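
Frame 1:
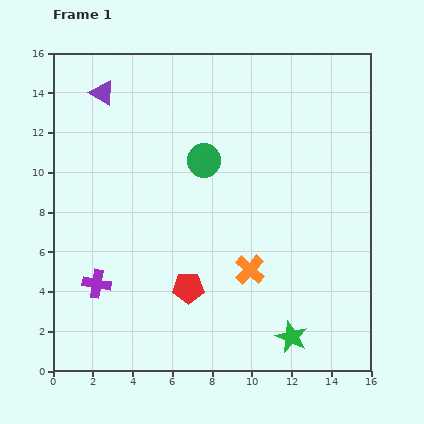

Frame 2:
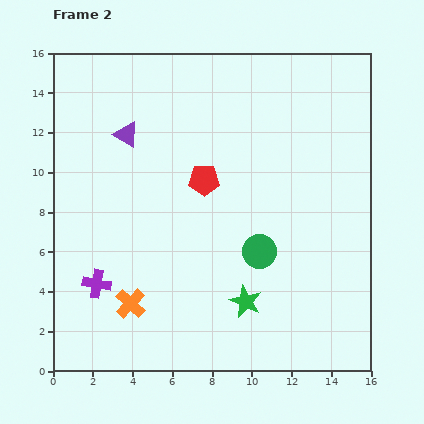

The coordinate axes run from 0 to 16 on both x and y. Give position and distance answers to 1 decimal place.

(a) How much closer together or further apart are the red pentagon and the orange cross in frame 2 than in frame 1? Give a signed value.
+4.0

Distance in frame 1: 3.2. Distance in frame 2: 7.2.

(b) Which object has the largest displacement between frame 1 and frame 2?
the orange cross

(moved 6.2; next 5.5)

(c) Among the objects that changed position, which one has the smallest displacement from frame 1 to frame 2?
the purple triangle

(moved 2.4)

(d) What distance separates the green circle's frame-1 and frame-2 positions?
5.4

The green circle moved from (7.6, 10.6) to (10.4, 6.0), a distance of √(2.8² + 4.6²) ≈ 5.4.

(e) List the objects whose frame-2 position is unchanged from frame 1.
the purple cross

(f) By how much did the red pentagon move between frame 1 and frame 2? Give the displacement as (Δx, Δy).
(0.8, 5.4)

The red pentagon was at (6.8, 4.2) in frame 1 and (7.6, 9.6) in frame 2.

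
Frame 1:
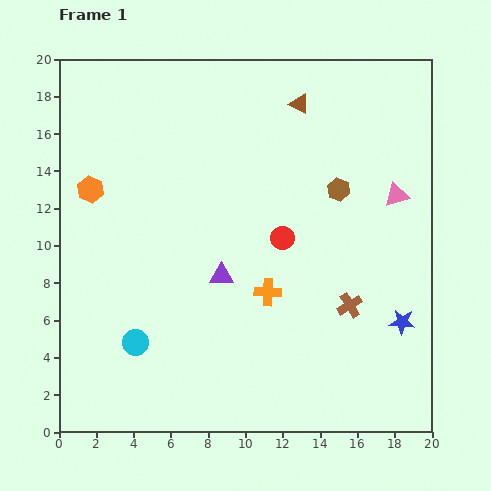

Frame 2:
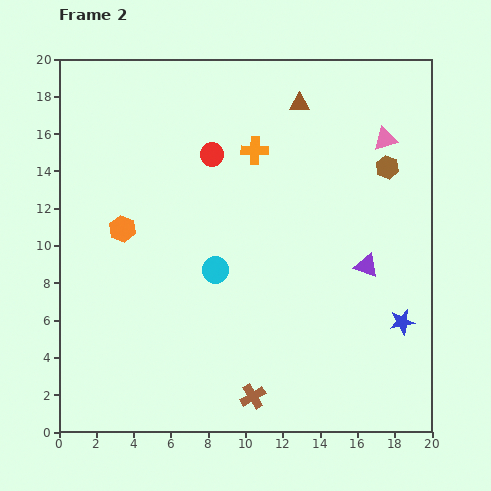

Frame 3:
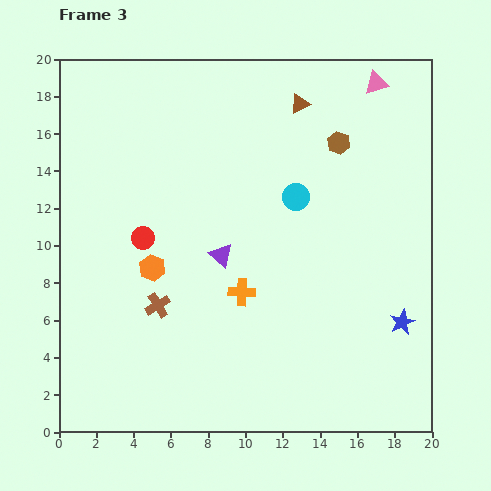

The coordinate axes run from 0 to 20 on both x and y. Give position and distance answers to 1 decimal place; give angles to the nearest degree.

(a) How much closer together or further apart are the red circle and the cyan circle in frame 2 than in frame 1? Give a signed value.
-3.5

Distance in frame 1: 9.7. Distance in frame 2: 6.2.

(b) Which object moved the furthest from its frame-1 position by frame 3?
the cyan circle

(moved 11.6; next 10.3)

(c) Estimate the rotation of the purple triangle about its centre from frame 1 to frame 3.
41° clockwise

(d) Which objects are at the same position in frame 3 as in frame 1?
the blue star, the brown triangle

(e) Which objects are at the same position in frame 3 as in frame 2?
the blue star, the brown triangle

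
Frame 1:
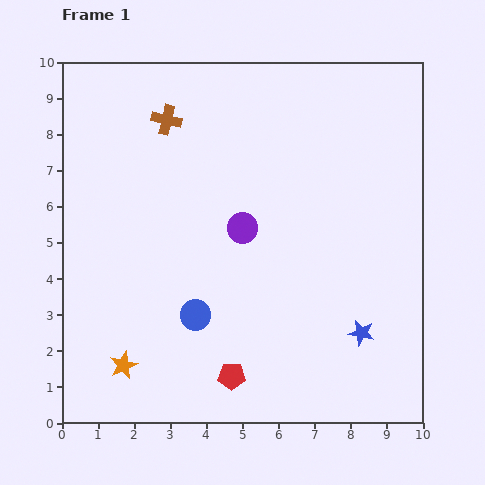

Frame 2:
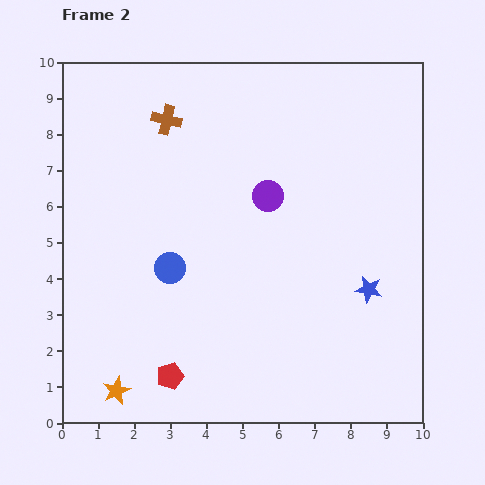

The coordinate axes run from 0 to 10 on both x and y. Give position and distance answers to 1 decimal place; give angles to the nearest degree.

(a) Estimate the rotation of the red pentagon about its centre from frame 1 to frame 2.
19° counter-clockwise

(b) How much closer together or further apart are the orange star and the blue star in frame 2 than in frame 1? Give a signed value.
+0.8

Distance in frame 1: 6.7. Distance in frame 2: 7.5.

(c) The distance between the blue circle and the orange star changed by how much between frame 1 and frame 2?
+1.3

Distance in frame 1: 2.4. Distance in frame 2: 3.7.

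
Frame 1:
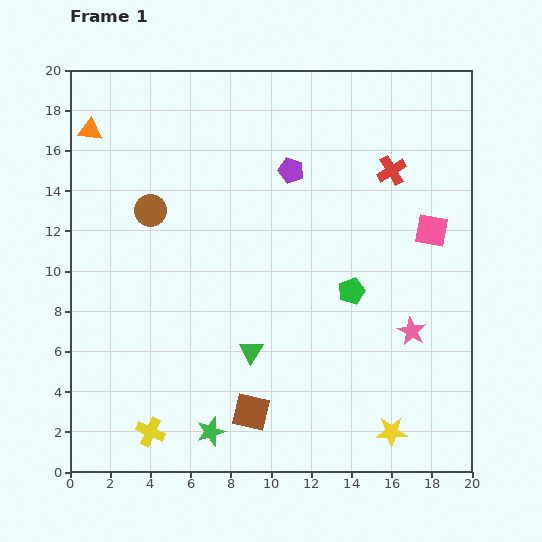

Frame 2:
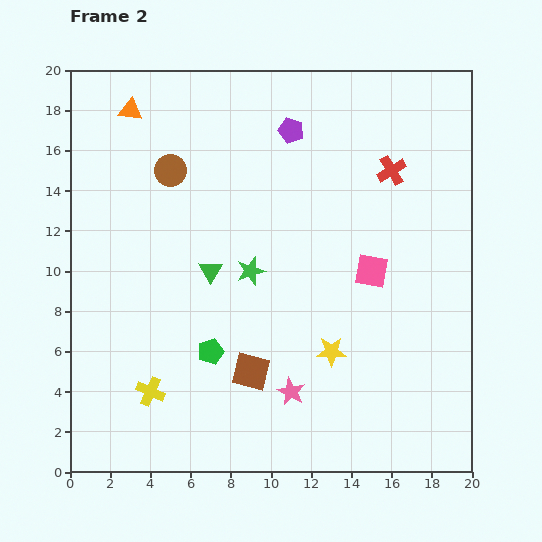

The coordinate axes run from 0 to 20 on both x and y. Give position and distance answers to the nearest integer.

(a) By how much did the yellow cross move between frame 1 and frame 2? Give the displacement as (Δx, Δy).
(0, 2)

The yellow cross was at (4, 2) in frame 1 and (4, 4) in frame 2.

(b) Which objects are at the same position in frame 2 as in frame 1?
the red cross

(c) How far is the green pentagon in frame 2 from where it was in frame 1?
8

The green pentagon moved from (14, 9) to (7, 6), a distance of √(7² + 3²) ≈ 8.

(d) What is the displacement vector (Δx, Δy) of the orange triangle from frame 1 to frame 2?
(2, 1)

The orange triangle was at (1, 17) in frame 1 and (3, 18) in frame 2.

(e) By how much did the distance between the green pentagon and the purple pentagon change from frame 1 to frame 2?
+5

Distance in frame 1: 7. Distance in frame 2: 12.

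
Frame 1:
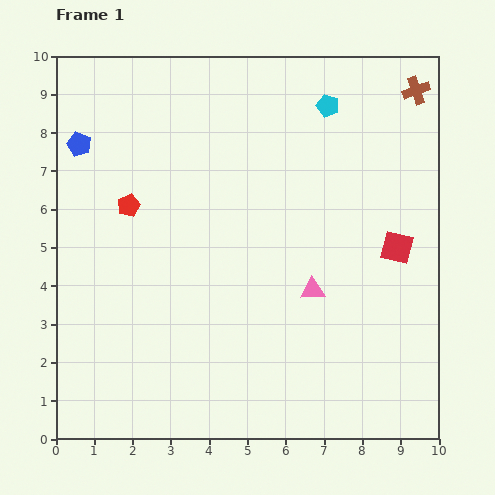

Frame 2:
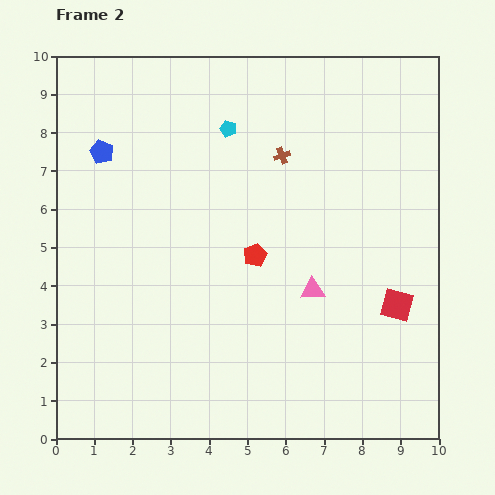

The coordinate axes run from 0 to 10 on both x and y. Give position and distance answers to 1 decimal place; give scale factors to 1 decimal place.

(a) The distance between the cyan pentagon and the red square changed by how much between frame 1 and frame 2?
+2.3

Distance in frame 1: 4.1. Distance in frame 2: 6.4.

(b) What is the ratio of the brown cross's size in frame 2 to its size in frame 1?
0.6×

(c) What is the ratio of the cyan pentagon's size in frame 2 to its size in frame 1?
0.7×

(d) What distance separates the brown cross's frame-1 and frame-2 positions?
3.9

The brown cross moved from (9.4, 9.1) to (5.9, 7.4), a distance of √(3.5² + 1.7²) ≈ 3.9.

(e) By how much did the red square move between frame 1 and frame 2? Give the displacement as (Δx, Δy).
(0.0, -1.5)

The red square was at (8.9, 5.0) in frame 1 and (8.9, 3.5) in frame 2.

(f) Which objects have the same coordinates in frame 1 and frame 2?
the pink triangle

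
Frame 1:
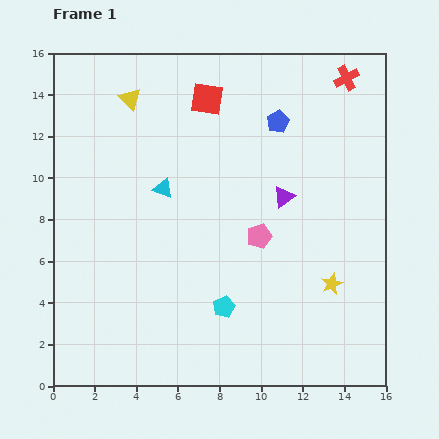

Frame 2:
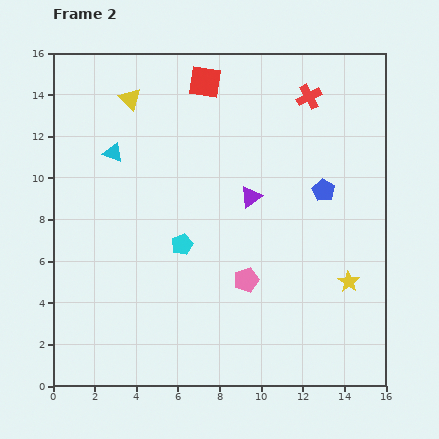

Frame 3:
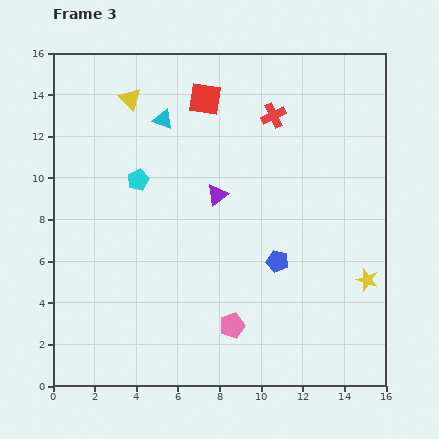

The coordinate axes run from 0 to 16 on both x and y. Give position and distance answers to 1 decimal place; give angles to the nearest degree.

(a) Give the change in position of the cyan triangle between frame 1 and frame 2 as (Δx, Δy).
(-2.4, 1.7)

The cyan triangle was at (5.3, 9.5) in frame 1 and (2.9, 11.2) in frame 2.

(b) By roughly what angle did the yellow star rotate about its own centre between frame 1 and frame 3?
30° counter-clockwise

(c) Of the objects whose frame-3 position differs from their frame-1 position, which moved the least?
the red square

(moved 0.1)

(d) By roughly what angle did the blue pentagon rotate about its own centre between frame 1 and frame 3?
30° counter-clockwise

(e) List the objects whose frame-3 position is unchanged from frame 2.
the yellow triangle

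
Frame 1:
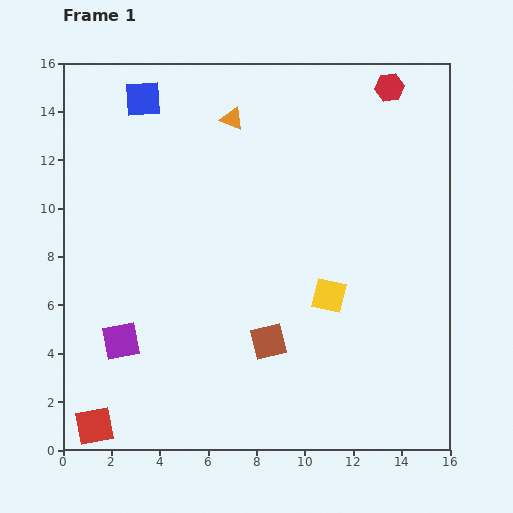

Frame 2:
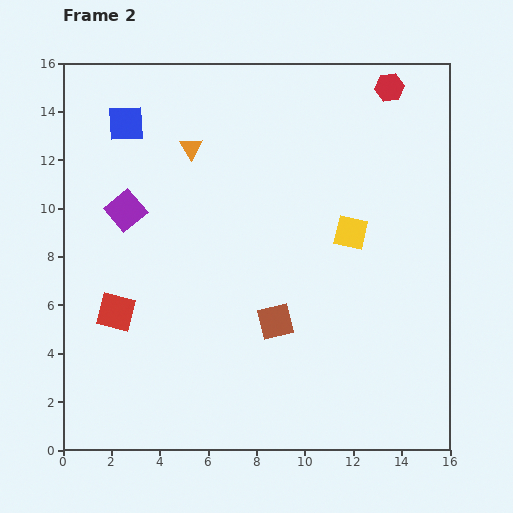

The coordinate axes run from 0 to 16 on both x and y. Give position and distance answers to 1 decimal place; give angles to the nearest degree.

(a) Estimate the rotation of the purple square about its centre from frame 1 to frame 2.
29° counter-clockwise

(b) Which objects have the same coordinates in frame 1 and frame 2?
the red hexagon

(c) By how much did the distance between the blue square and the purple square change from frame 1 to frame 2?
-6.4

Distance in frame 1: 10.0. Distance in frame 2: 3.6.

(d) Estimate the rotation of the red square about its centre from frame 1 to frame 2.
26° clockwise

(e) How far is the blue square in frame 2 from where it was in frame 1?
1.2

The blue square moved from (3.3, 14.5) to (2.6, 13.5), a distance of √(0.7² + 1.0²) ≈ 1.2.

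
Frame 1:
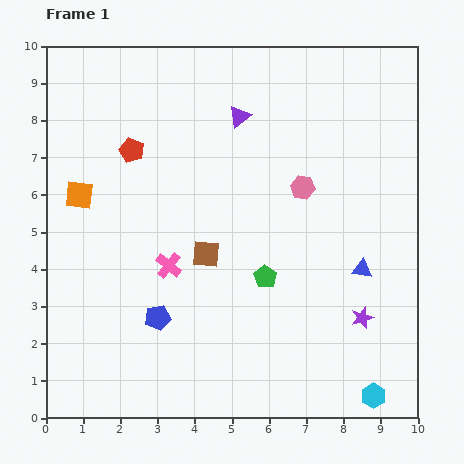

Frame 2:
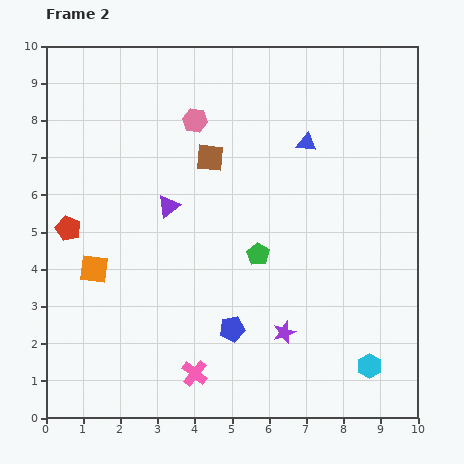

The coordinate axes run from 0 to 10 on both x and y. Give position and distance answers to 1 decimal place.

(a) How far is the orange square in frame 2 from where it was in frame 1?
2.0

The orange square moved from (0.9, 6.0) to (1.3, 4.0), a distance of √(0.4² + 2.0²) ≈ 2.0.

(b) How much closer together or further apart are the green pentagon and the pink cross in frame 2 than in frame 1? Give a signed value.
+1.0

Distance in frame 1: 2.6. Distance in frame 2: 3.6.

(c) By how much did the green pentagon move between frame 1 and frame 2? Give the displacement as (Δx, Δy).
(-0.2, 0.6)

The green pentagon was at (5.9, 3.8) in frame 1 and (5.7, 4.4) in frame 2.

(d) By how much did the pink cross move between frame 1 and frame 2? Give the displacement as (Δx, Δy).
(0.7, -2.9)

The pink cross was at (3.3, 4.1) in frame 1 and (4.0, 1.2) in frame 2.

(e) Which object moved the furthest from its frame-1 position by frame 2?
the blue triangle

(moved 3.7; next 3.4)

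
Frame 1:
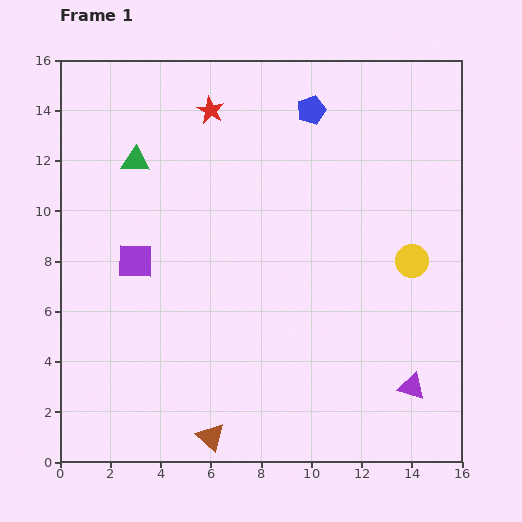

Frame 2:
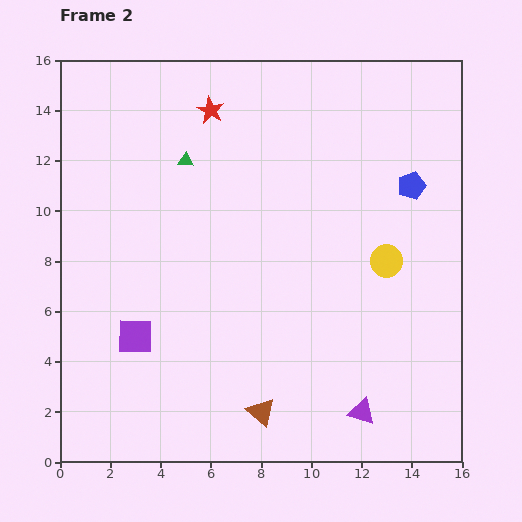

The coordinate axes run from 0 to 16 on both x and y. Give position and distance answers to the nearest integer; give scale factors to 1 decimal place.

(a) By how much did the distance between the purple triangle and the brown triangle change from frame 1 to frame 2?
-4

Distance in frame 1: 8. Distance in frame 2: 4.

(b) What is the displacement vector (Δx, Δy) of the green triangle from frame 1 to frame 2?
(2, 0)

The green triangle was at (3, 12) in frame 1 and (5, 12) in frame 2.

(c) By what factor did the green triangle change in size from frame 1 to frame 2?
0.6×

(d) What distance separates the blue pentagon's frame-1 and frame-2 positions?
5

The blue pentagon moved from (10, 14) to (14, 11), a distance of √(4² + 3²) ≈ 5.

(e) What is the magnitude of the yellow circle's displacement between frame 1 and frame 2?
1

The yellow circle moved from (14, 8) to (13, 8), a distance of √(1² + 0²) ≈ 1.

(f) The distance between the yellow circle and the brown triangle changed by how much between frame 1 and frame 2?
-3

Distance in frame 1: 11. Distance in frame 2: 8.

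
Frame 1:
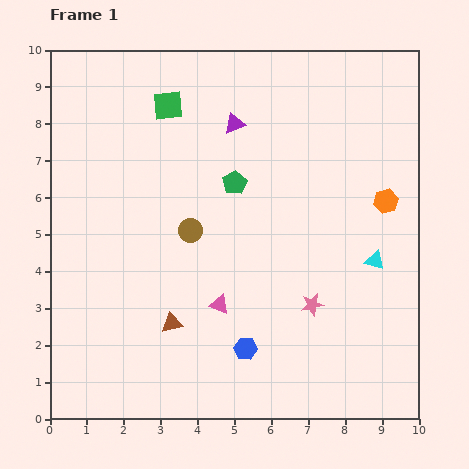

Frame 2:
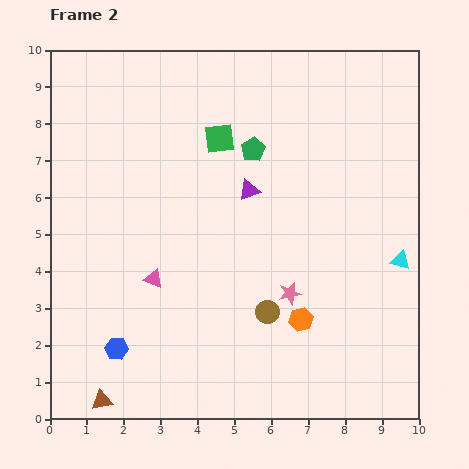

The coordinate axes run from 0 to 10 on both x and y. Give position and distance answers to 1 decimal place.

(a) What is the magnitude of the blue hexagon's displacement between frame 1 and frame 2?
3.5

The blue hexagon moved from (5.3, 1.9) to (1.8, 1.9), a distance of √(3.5² + 0.0²) ≈ 3.5.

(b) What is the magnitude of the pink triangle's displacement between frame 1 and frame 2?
1.9

The pink triangle moved from (4.6, 3.1) to (2.8, 3.8), a distance of √(1.8² + 0.7²) ≈ 1.9.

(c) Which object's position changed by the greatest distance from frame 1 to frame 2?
the orange hexagon

(moved 3.9; next 3.5)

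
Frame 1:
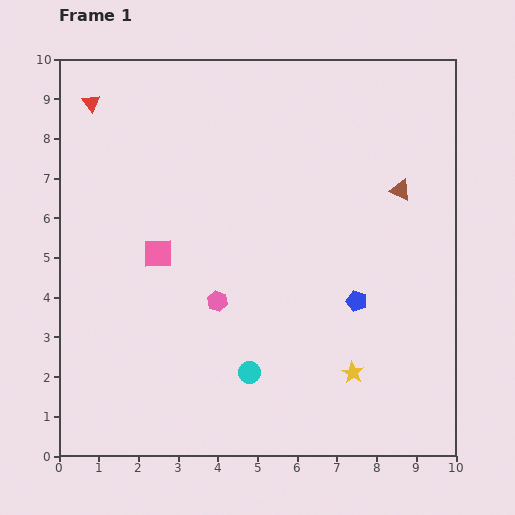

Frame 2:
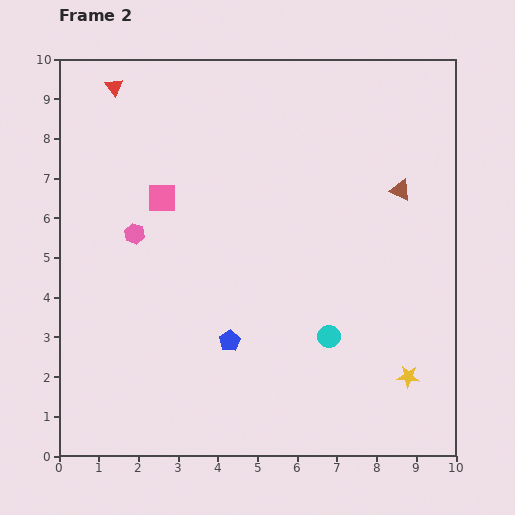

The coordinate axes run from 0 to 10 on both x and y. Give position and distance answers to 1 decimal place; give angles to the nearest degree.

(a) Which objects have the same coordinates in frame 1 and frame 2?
the brown triangle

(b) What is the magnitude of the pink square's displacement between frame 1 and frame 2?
1.4

The pink square moved from (2.5, 5.1) to (2.6, 6.5), a distance of √(0.1² + 1.4²) ≈ 1.4.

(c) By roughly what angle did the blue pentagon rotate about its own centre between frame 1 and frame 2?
25° clockwise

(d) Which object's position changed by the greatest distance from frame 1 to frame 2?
the blue pentagon

(moved 3.4; next 2.7)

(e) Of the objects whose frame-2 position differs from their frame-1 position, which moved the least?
the red triangle

(moved 0.7)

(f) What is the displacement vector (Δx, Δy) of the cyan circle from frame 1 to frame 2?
(2.0, 0.9)

The cyan circle was at (4.8, 2.1) in frame 1 and (6.8, 3.0) in frame 2.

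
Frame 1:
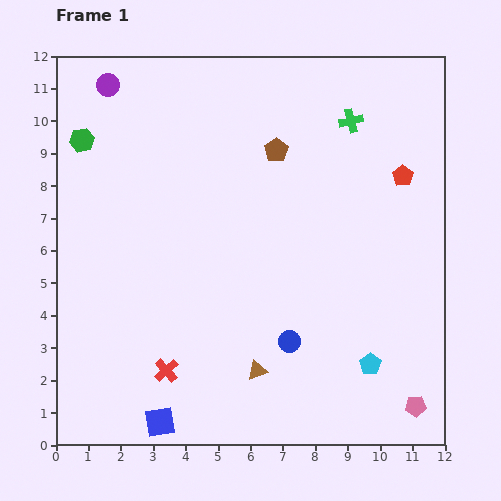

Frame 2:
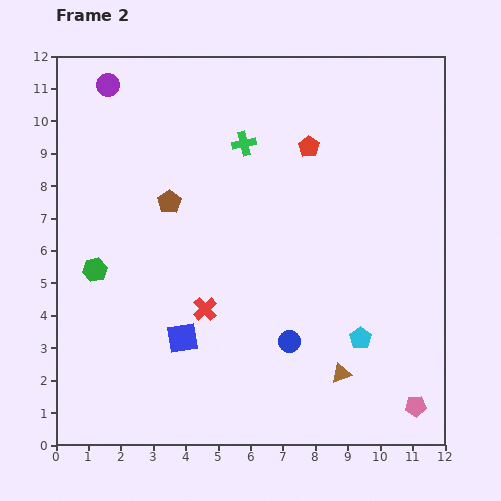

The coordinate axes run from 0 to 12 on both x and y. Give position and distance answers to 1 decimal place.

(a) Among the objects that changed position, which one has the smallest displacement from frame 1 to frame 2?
the cyan pentagon

(moved 0.9)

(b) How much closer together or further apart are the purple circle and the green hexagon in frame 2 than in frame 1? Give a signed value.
+3.8

Distance in frame 1: 1.9. Distance in frame 2: 5.7.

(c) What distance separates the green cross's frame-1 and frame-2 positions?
3.4

The green cross moved from (9.1, 10.0) to (5.8, 9.3), a distance of √(3.3² + 0.7²) ≈ 3.4.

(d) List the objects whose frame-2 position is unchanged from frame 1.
the blue circle, the purple circle, the pink pentagon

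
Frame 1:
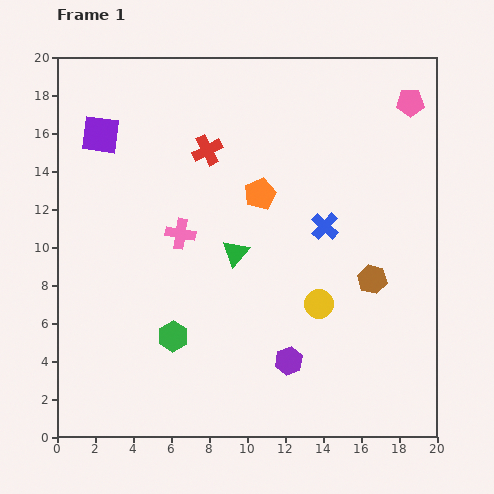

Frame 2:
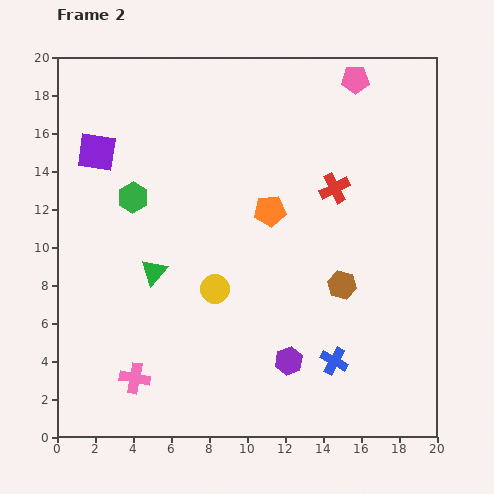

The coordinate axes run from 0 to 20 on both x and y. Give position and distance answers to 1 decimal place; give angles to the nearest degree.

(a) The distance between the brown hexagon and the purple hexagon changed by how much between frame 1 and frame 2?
-1.3

Distance in frame 1: 6.2. Distance in frame 2: 4.9.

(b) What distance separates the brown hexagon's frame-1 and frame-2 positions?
1.6

The brown hexagon moved from (16.6, 8.3) to (15.0, 8.0), a distance of √(1.6² + 0.3²) ≈ 1.6.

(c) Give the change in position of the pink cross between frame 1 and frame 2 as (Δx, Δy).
(-2.4, -7.6)

The pink cross was at (6.5, 10.7) in frame 1 and (4.1, 3.1) in frame 2.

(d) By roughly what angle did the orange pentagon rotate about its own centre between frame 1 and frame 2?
18° clockwise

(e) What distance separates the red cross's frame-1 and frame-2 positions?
7.0

The red cross moved from (7.9, 15.1) to (14.6, 13.1), a distance of √(6.7² + 2.0²) ≈ 7.0.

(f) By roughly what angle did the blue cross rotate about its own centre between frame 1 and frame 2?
15° counter-clockwise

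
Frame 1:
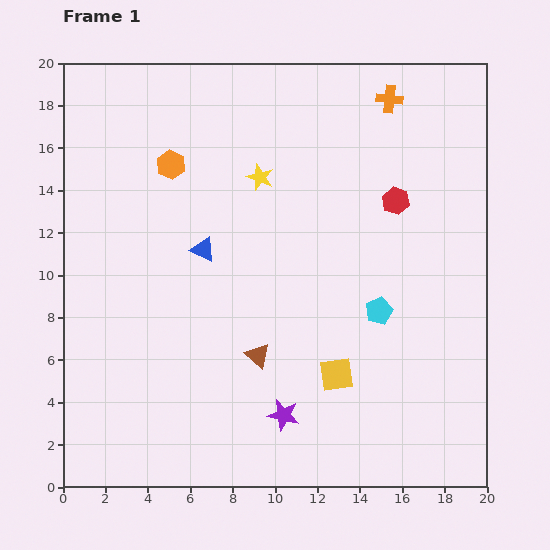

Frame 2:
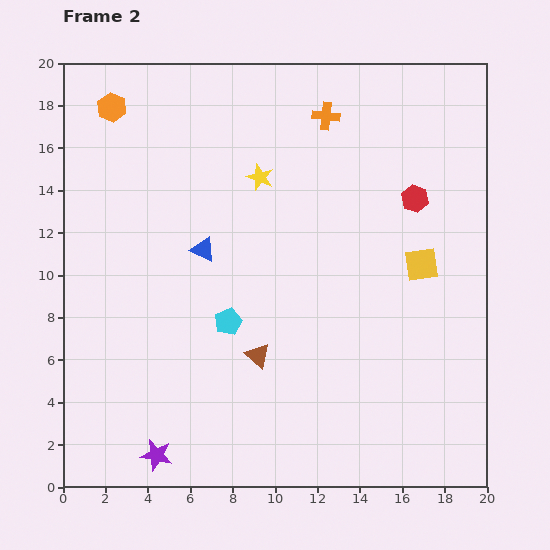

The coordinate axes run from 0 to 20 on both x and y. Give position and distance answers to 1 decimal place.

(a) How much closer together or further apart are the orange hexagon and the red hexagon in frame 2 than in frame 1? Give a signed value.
+4.2

Distance in frame 1: 10.7. Distance in frame 2: 14.9.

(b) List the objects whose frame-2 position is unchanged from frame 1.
the blue triangle, the brown triangle, the yellow star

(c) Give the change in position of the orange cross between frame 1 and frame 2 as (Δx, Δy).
(-3.0, -0.8)

The orange cross was at (15.4, 18.3) in frame 1 and (12.4, 17.5) in frame 2.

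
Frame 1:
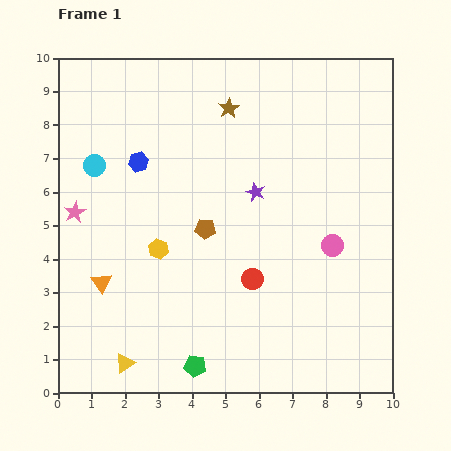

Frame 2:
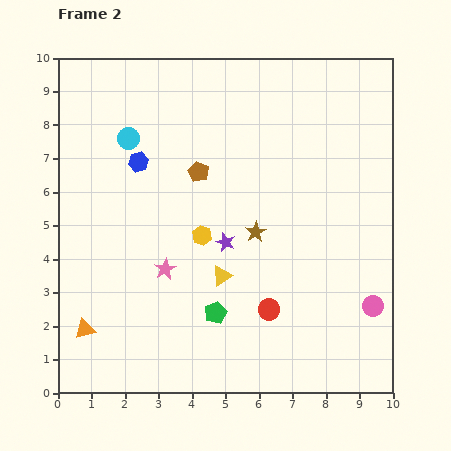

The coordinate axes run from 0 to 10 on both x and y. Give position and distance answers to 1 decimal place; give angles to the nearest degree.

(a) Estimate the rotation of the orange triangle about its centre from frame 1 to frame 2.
50° clockwise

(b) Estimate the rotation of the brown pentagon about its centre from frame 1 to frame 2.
22° clockwise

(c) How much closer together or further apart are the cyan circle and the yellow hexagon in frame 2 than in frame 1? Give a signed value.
+0.5

Distance in frame 1: 3.1. Distance in frame 2: 3.6.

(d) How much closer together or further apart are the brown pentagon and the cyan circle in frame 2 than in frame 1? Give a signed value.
-1.5

Distance in frame 1: 3.8. Distance in frame 2: 2.3.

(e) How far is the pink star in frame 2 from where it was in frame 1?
3.2

The pink star moved from (0.5, 5.4) to (3.2, 3.7), a distance of √(2.7² + 1.7²) ≈ 3.2.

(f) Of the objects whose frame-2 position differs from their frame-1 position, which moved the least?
the red circle

(moved 1.0)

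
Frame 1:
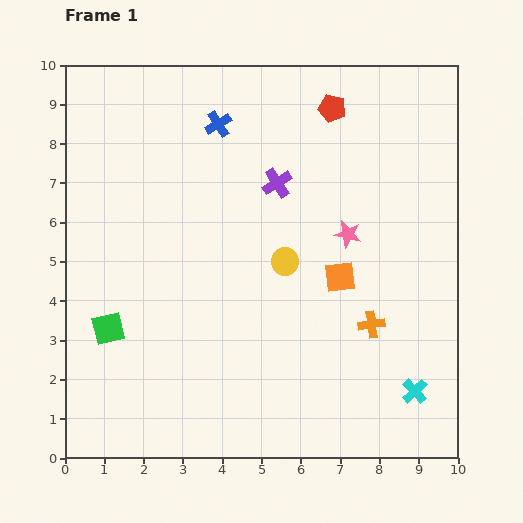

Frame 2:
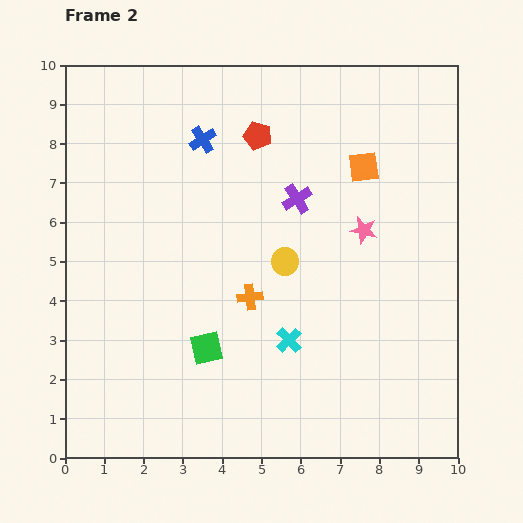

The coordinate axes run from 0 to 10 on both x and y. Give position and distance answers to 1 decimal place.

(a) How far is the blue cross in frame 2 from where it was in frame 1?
0.6

The blue cross moved from (3.9, 8.5) to (3.5, 8.1), a distance of √(0.4² + 0.4²) ≈ 0.6.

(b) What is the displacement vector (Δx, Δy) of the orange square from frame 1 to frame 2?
(0.6, 2.8)

The orange square was at (7.0, 4.6) in frame 1 and (7.6, 7.4) in frame 2.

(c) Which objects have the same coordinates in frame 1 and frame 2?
the yellow circle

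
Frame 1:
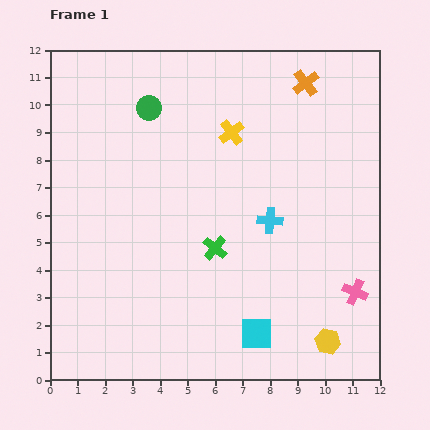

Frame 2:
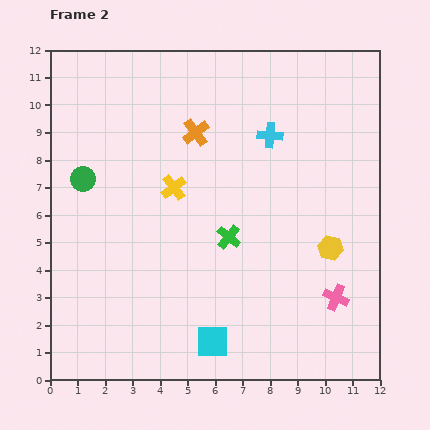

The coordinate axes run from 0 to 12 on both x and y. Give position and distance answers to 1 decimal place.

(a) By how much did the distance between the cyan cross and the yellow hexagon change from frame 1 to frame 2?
-0.2

Distance in frame 1: 4.9. Distance in frame 2: 4.7.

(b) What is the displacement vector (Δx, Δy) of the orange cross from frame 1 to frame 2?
(-4.0, -1.8)

The orange cross was at (9.3, 10.8) in frame 1 and (5.3, 9.0) in frame 2.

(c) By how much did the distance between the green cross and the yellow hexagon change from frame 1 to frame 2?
-1.6

Distance in frame 1: 5.3. Distance in frame 2: 3.7.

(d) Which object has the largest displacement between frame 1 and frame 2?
the orange cross

(moved 4.4; next 3.5)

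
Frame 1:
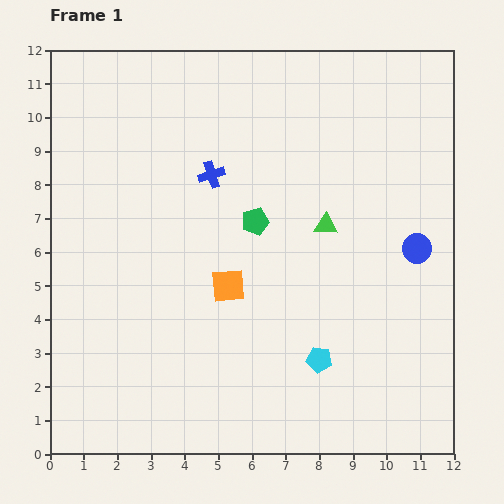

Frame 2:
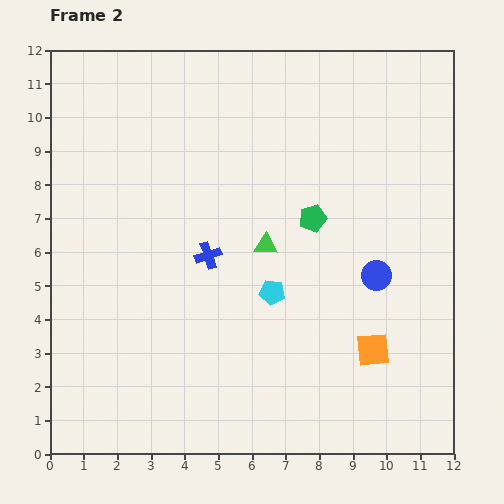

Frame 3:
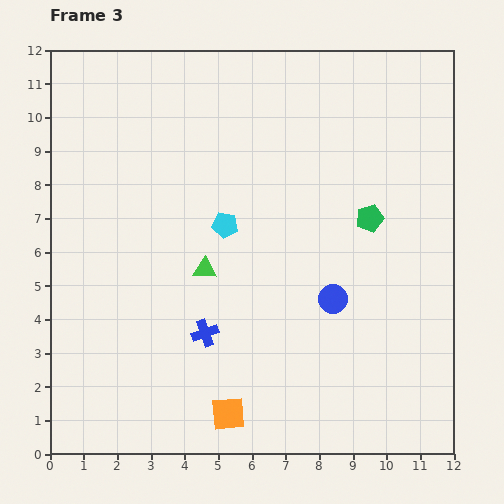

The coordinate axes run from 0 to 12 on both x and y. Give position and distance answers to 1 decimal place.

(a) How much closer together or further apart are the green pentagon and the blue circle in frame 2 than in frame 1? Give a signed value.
-2.4

Distance in frame 1: 4.9. Distance in frame 2: 2.5.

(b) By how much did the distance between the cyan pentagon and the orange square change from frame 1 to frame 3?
+2.1

Distance in frame 1: 3.5. Distance in frame 3: 5.6.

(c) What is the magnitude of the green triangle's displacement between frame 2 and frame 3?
1.9

The green triangle moved from (6.4, 6.2) to (4.6, 5.5), a distance of √(1.8² + 0.7²) ≈ 1.9.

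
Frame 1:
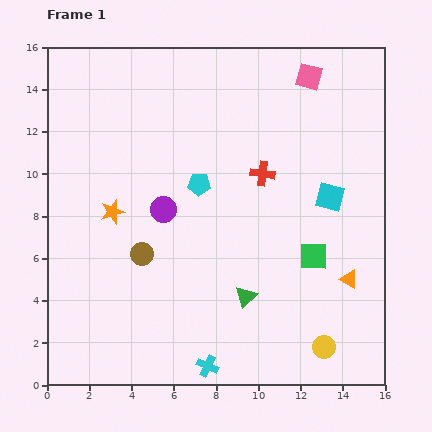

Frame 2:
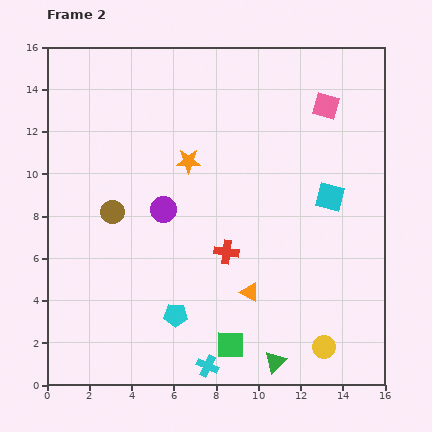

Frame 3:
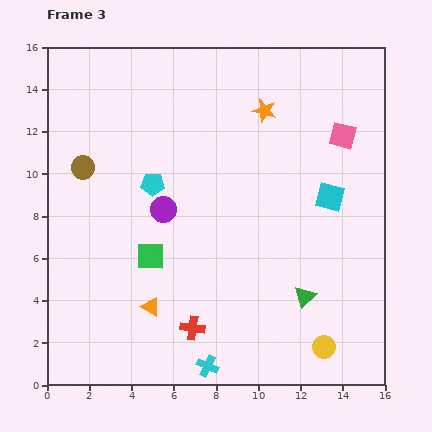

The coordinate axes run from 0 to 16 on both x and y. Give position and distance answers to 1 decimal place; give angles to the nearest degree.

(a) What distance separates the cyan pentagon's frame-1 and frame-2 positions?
6.3

The cyan pentagon moved from (7.2, 9.5) to (6.1, 3.3), a distance of √(1.1² + 6.2²) ≈ 6.3.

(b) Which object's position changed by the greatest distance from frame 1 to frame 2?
the cyan pentagon

(moved 6.3; next 5.7)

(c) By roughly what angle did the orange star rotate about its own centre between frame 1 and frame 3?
31° clockwise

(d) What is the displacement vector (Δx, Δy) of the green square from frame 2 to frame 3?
(-3.8, 4.2)

The green square was at (8.7, 1.9) in frame 2 and (4.9, 6.1) in frame 3.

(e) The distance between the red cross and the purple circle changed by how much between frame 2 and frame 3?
+2.2

Distance in frame 2: 3.6. Distance in frame 3: 5.8.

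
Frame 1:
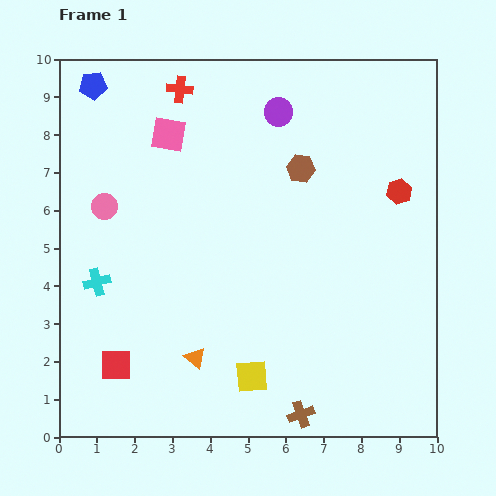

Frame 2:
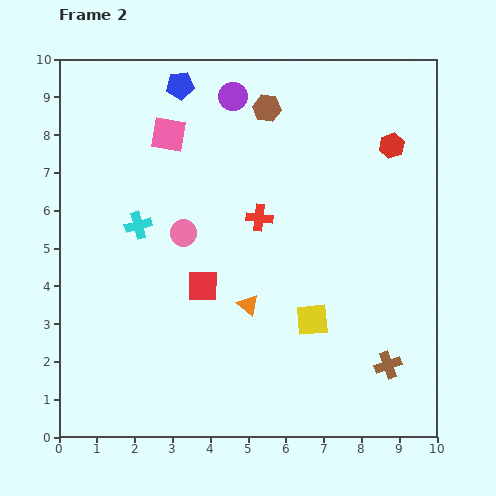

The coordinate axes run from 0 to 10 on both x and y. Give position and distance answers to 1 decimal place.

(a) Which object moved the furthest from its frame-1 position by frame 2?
the red cross

(moved 4.0; next 3.1)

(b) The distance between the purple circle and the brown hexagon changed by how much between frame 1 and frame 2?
-0.7

Distance in frame 1: 1.6. Distance in frame 2: 0.9.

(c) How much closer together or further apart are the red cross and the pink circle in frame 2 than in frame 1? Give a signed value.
-1.7

Distance in frame 1: 3.7. Distance in frame 2: 2.0.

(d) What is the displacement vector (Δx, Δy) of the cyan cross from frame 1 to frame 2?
(1.1, 1.5)

The cyan cross was at (1.0, 4.1) in frame 1 and (2.1, 5.6) in frame 2.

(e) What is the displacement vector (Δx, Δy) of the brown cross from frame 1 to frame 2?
(2.3, 1.3)

The brown cross was at (6.4, 0.6) in frame 1 and (8.7, 1.9) in frame 2.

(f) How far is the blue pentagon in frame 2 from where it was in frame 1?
2.3

The blue pentagon moved from (0.9, 9.3) to (3.2, 9.3), a distance of √(2.3² + 0.0²) ≈ 2.3.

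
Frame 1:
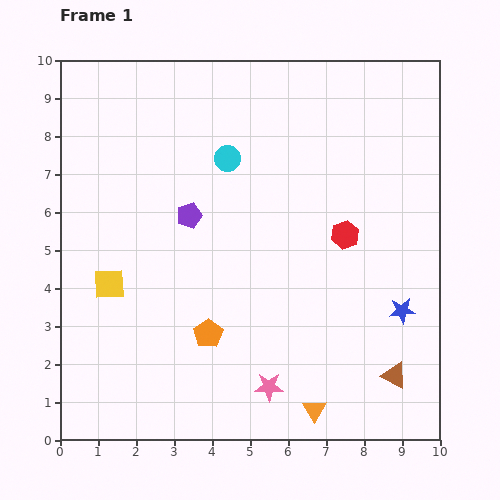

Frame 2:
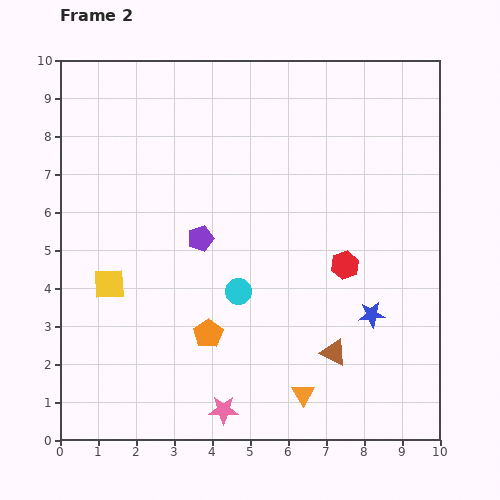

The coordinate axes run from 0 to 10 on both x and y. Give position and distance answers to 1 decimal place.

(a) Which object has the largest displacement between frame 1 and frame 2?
the cyan circle

(moved 3.5; next 1.7)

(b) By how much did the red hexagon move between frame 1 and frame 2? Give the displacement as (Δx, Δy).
(0.0, -0.8)

The red hexagon was at (7.5, 5.4) in frame 1 and (7.5, 4.6) in frame 2.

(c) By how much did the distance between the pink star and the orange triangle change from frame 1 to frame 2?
+0.8

Distance in frame 1: 1.3. Distance in frame 2: 2.1.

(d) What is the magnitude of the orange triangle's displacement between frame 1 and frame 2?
0.5

The orange triangle moved from (6.7, 0.8) to (6.4, 1.2), a distance of √(0.3² + 0.4²) ≈ 0.5.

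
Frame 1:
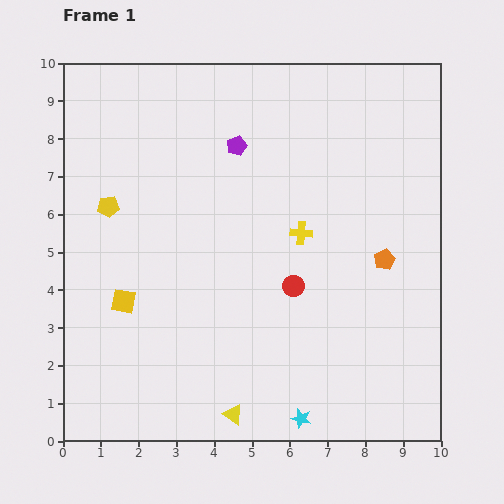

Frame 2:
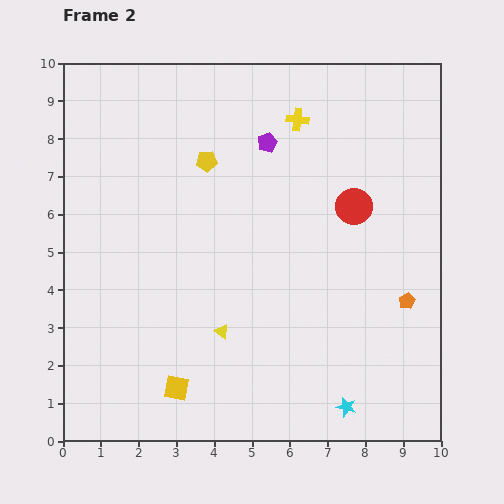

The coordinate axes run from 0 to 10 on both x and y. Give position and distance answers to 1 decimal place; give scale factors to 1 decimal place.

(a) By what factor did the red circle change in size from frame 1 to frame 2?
1.7×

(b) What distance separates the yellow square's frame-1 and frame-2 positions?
2.7

The yellow square moved from (1.6, 3.7) to (3.0, 1.4), a distance of √(1.4² + 2.3²) ≈ 2.7.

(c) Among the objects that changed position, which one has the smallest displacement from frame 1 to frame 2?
the purple pentagon

(moved 0.8)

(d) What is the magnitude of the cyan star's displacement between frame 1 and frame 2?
1.2

The cyan star moved from (6.3, 0.6) to (7.5, 0.9), a distance of √(1.2² + 0.3²) ≈ 1.2.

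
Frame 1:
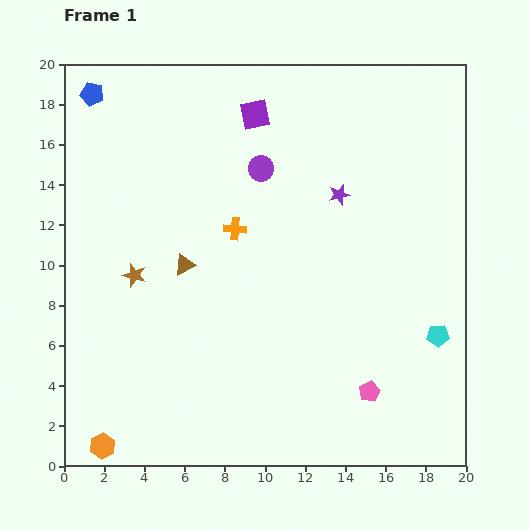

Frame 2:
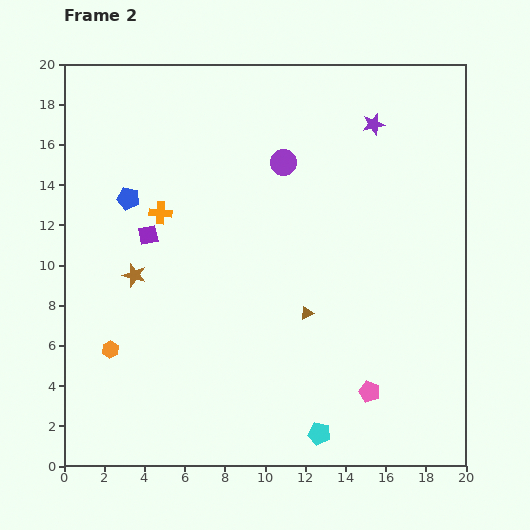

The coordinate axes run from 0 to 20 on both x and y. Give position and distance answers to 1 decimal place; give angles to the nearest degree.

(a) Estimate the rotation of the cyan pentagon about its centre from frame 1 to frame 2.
16° clockwise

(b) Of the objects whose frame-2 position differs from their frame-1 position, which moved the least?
the purple circle

(moved 1.1)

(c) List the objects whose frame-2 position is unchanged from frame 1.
the pink pentagon, the brown star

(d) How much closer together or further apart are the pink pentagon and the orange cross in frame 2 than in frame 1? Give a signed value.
+3.2

Distance in frame 1: 10.5. Distance in frame 2: 13.7.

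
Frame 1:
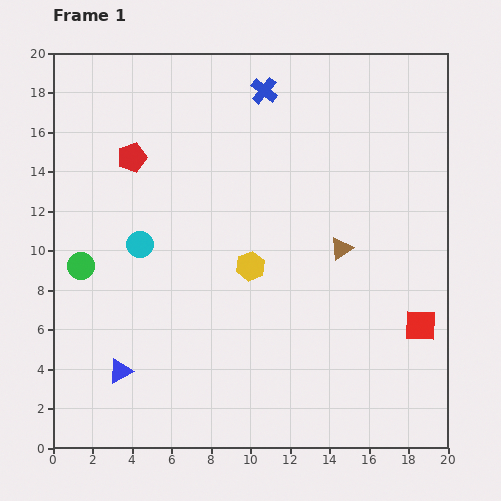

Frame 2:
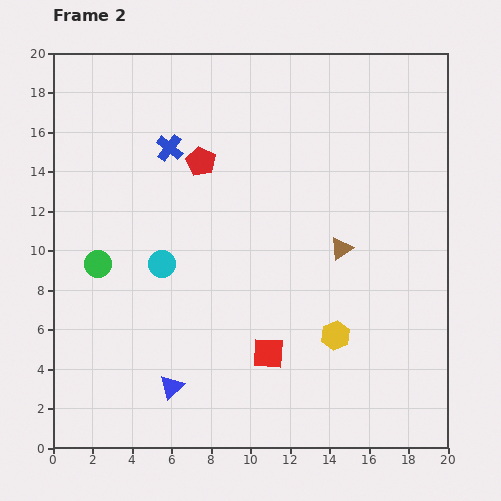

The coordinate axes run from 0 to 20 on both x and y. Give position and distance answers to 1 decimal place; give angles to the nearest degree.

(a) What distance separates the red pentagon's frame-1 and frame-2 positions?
3.5

The red pentagon moved from (4.0, 14.7) to (7.5, 14.5), a distance of √(3.5² + 0.2²) ≈ 3.5.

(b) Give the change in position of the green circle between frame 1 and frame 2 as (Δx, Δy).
(0.9, 0.1)

The green circle was at (1.4, 9.2) in frame 1 and (2.3, 9.3) in frame 2.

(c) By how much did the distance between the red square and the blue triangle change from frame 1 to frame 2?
-10.2

Distance in frame 1: 15.4. Distance in frame 2: 5.2.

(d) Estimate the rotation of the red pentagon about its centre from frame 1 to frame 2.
26° counter-clockwise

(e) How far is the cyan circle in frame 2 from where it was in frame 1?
1.5

The cyan circle moved from (4.4, 10.3) to (5.5, 9.3), a distance of √(1.1² + 1.0²) ≈ 1.5.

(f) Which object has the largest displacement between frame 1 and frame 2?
the red square

(moved 7.8; next 5.6)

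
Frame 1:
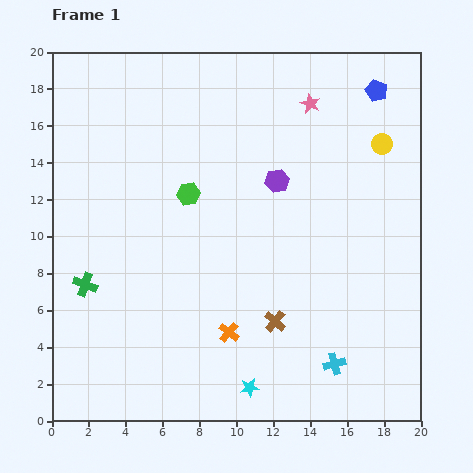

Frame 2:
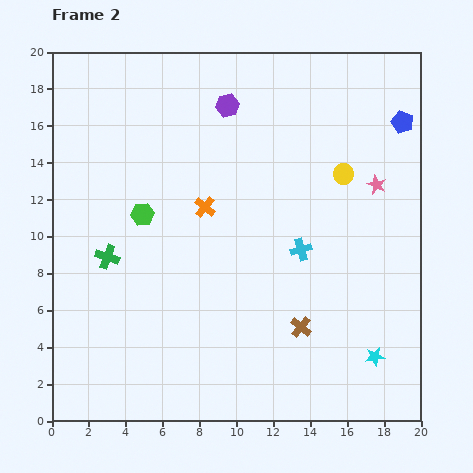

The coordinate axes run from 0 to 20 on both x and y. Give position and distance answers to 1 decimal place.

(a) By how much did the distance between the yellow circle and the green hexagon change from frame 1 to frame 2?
+0.3

Distance in frame 1: 10.8. Distance in frame 2: 11.1.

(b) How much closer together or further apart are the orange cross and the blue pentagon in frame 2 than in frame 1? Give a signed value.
-3.7

Distance in frame 1: 15.3. Distance in frame 2: 11.6.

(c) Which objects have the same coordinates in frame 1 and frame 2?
none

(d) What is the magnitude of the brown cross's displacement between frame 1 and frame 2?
1.4

The brown cross moved from (12.1, 5.4) to (13.5, 5.1), a distance of √(1.4² + 0.3²) ≈ 1.4.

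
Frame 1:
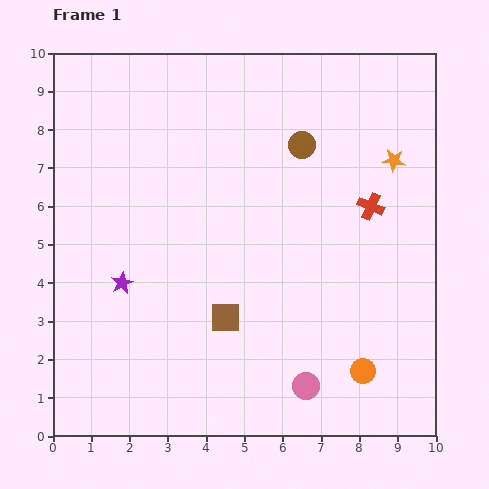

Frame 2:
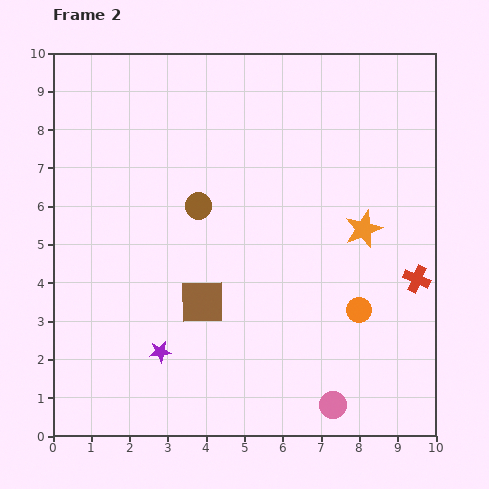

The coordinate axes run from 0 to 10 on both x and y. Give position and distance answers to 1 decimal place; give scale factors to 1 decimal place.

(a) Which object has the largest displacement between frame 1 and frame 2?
the brown circle

(moved 3.1; next 2.2)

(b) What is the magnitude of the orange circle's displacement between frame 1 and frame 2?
1.6

The orange circle moved from (8.1, 1.7) to (8.0, 3.3), a distance of √(0.1² + 1.6²) ≈ 1.6.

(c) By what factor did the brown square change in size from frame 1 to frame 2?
1.5×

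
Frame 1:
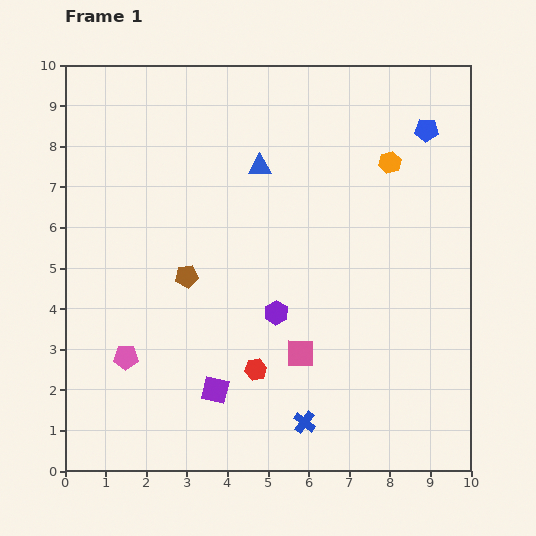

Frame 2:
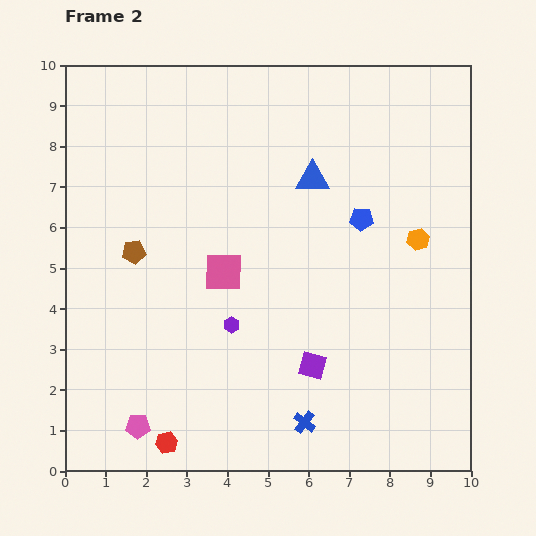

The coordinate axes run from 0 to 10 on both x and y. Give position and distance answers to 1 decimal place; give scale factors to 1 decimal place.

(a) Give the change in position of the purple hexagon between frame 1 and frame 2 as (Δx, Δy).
(-1.1, -0.3)

The purple hexagon was at (5.2, 3.9) in frame 1 and (4.1, 3.6) in frame 2.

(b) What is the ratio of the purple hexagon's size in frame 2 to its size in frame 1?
0.7×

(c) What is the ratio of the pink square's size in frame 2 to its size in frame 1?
1.4×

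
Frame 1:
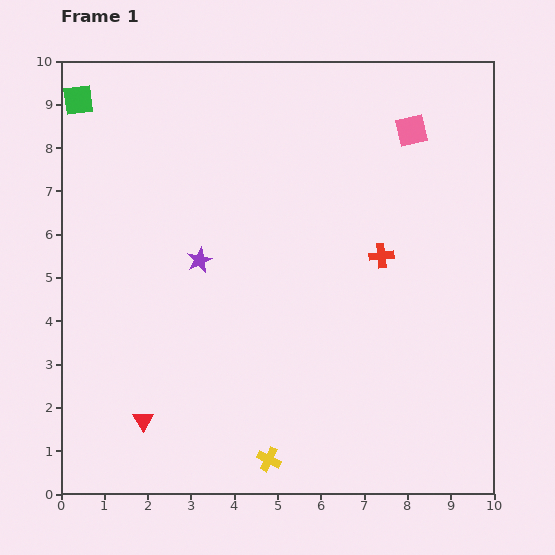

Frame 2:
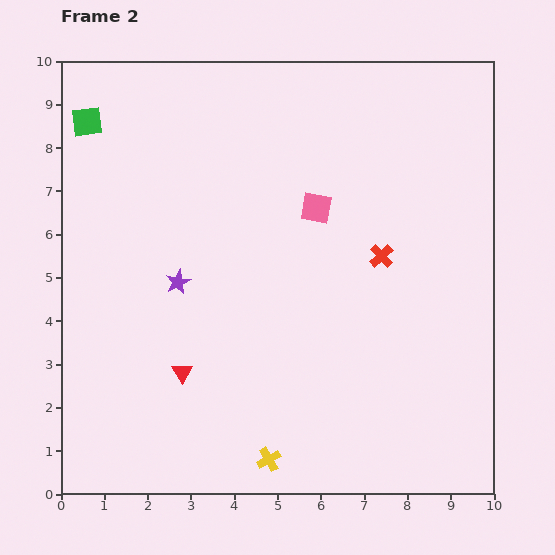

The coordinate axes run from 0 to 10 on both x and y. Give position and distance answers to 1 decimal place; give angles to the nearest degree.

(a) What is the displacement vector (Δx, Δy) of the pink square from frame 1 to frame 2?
(-2.2, -1.8)

The pink square was at (8.1, 8.4) in frame 1 and (5.9, 6.6) in frame 2.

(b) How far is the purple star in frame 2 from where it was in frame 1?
0.7

The purple star moved from (3.2, 5.4) to (2.7, 4.9), a distance of √(0.5² + 0.5²) ≈ 0.7.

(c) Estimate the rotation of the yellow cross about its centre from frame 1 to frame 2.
34° clockwise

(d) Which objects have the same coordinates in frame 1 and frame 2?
the red cross, the yellow cross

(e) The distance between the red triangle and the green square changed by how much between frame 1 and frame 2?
-1.4

Distance in frame 1: 7.6. Distance in frame 2: 6.2.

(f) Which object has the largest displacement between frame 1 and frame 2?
the pink square

(moved 2.8; next 1.4)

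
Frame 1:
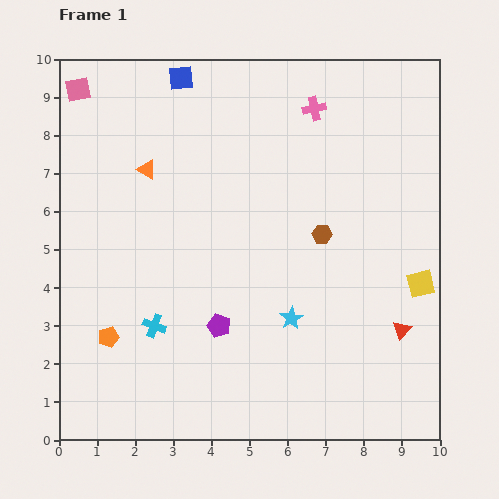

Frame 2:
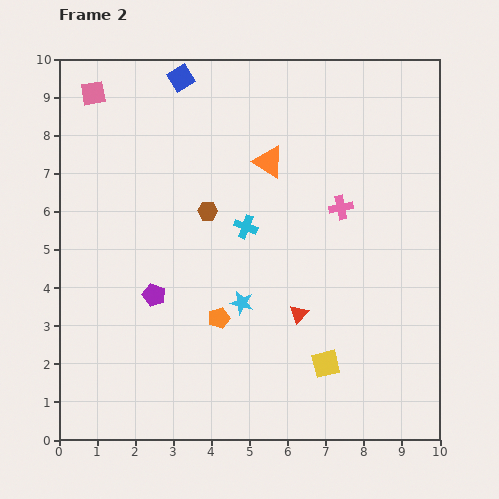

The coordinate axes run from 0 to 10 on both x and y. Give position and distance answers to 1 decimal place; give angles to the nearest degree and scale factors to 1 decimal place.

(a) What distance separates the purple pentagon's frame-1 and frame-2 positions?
1.9

The purple pentagon moved from (4.2, 3.0) to (2.5, 3.8), a distance of √(1.7² + 0.8²) ≈ 1.9.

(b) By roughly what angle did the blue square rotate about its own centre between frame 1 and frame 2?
27° counter-clockwise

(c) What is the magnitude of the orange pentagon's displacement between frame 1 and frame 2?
2.9

The orange pentagon moved from (1.3, 2.7) to (4.2, 3.2), a distance of √(2.9² + 0.5²) ≈ 2.9.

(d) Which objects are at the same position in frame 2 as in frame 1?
the blue square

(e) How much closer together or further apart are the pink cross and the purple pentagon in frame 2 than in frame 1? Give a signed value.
-0.8

Distance in frame 1: 6.2. Distance in frame 2: 5.4.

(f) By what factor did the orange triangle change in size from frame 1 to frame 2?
1.6×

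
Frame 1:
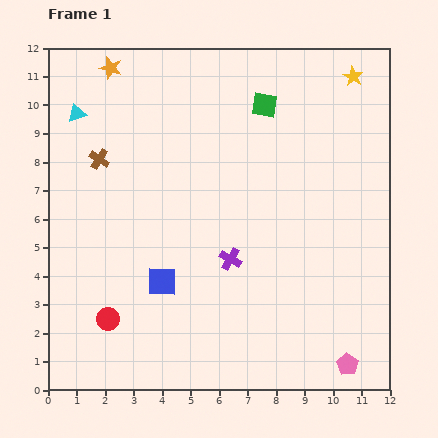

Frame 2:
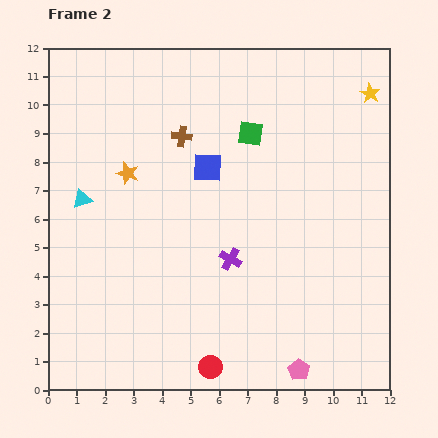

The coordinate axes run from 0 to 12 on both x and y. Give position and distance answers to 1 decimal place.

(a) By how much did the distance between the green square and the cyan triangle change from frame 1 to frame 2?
-0.3

Distance in frame 1: 6.6. Distance in frame 2: 6.3.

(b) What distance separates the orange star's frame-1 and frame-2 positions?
3.7

The orange star moved from (2.2, 11.3) to (2.8, 7.6), a distance of √(0.6² + 3.7²) ≈ 3.7.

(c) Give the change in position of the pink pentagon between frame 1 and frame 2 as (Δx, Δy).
(-1.7, -0.2)

The pink pentagon was at (10.5, 0.9) in frame 1 and (8.8, 0.7) in frame 2.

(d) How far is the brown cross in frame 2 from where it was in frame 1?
3.0

The brown cross moved from (1.8, 8.1) to (4.7, 8.9), a distance of √(2.9² + 0.8²) ≈ 3.0.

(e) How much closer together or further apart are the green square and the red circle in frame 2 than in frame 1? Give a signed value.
-1.0

Distance in frame 1: 9.3. Distance in frame 2: 8.3.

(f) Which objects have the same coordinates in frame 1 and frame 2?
the purple cross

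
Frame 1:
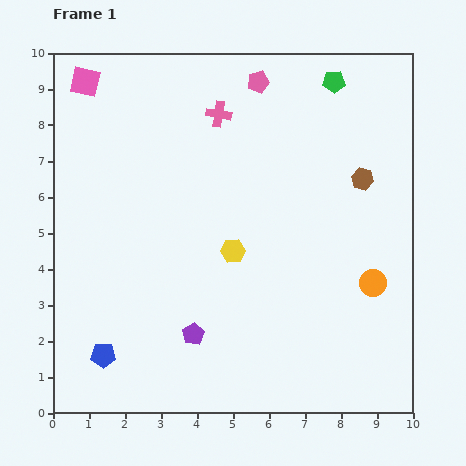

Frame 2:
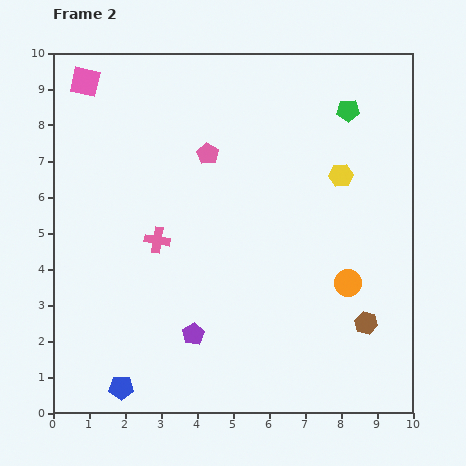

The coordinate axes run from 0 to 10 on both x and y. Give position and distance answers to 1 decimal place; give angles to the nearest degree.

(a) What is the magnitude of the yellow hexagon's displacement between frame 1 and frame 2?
3.7

The yellow hexagon moved from (5.0, 4.5) to (8.0, 6.6), a distance of √(3.0² + 2.1²) ≈ 3.7.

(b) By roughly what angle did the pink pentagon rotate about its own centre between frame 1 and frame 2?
27° counter-clockwise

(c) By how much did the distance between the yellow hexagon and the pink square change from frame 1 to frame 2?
+1.4

Distance in frame 1: 6.2. Distance in frame 2: 7.6.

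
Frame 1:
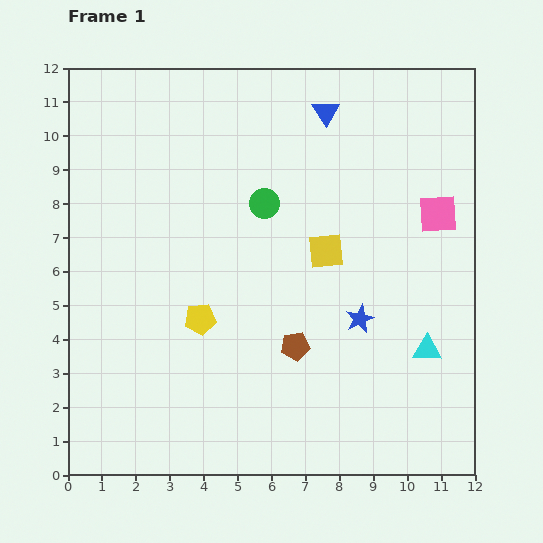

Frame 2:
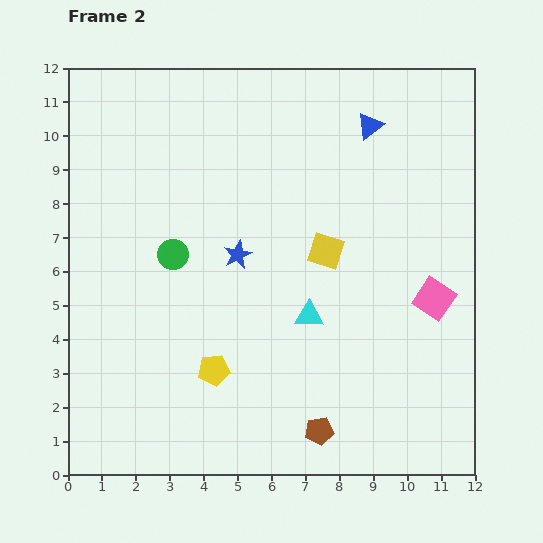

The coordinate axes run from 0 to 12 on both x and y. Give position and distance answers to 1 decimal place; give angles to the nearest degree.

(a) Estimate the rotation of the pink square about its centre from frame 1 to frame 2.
37° clockwise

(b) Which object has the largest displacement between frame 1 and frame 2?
the blue star

(moved 4.1; next 3.6)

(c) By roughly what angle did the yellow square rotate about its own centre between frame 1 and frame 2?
23° clockwise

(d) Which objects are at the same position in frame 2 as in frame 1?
the yellow square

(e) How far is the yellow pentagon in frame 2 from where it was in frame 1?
1.6

The yellow pentagon moved from (3.9, 4.6) to (4.3, 3.1), a distance of √(0.4² + 1.5²) ≈ 1.6.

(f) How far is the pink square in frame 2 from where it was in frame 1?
2.5

The pink square moved from (10.9, 7.7) to (10.8, 5.2), a distance of √(0.1² + 2.5²) ≈ 2.5.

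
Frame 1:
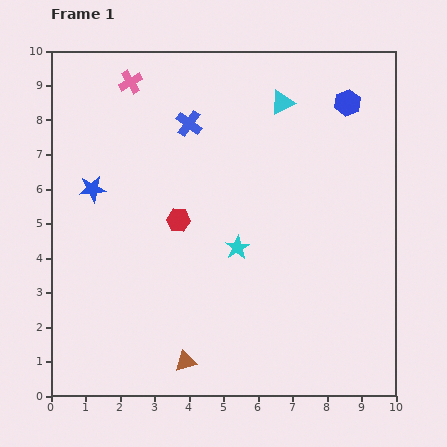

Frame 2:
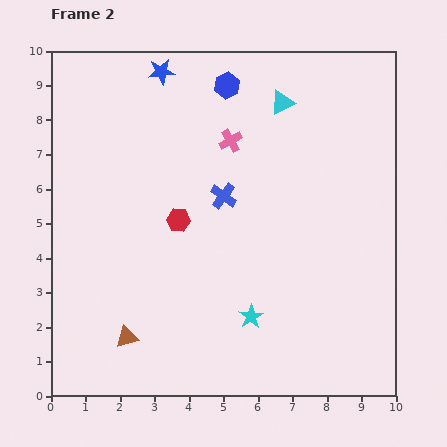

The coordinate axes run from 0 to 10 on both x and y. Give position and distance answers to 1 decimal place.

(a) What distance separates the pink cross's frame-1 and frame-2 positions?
3.4

The pink cross moved from (2.3, 9.1) to (5.2, 7.4), a distance of √(2.9² + 1.7²) ≈ 3.4.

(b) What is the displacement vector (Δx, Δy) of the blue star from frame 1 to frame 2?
(2.0, 3.4)

The blue star was at (1.2, 6.0) in frame 1 and (3.2, 9.4) in frame 2.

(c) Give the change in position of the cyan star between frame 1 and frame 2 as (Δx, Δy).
(0.4, -2.0)

The cyan star was at (5.4, 4.3) in frame 1 and (5.8, 2.3) in frame 2.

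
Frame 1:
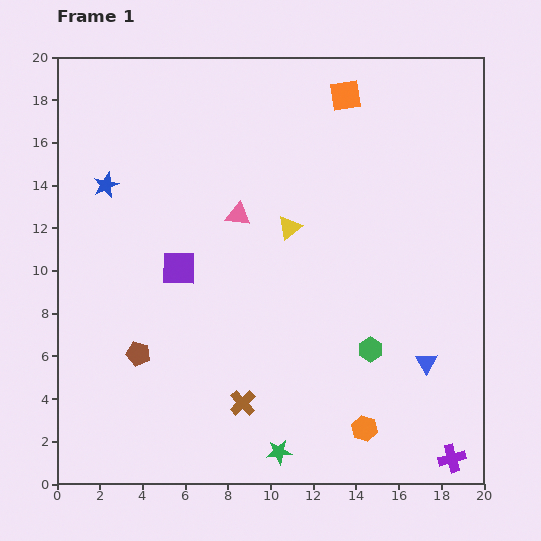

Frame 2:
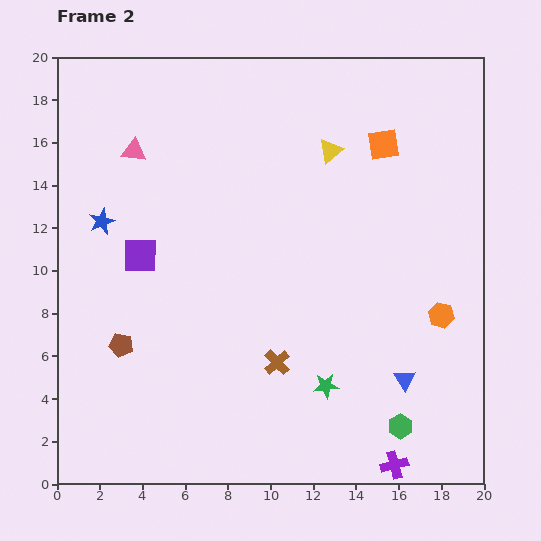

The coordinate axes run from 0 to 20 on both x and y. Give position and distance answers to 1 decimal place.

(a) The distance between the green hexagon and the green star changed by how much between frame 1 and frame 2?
-2.4

Distance in frame 1: 6.4. Distance in frame 2: 4.0.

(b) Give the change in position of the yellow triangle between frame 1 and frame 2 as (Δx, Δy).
(1.9, 3.6)

The yellow triangle was at (10.9, 12.0) in frame 1 and (12.8, 15.6) in frame 2.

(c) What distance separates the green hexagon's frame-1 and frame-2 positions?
3.9

The green hexagon moved from (14.7, 6.3) to (16.1, 2.7), a distance of √(1.4² + 3.6²) ≈ 3.9.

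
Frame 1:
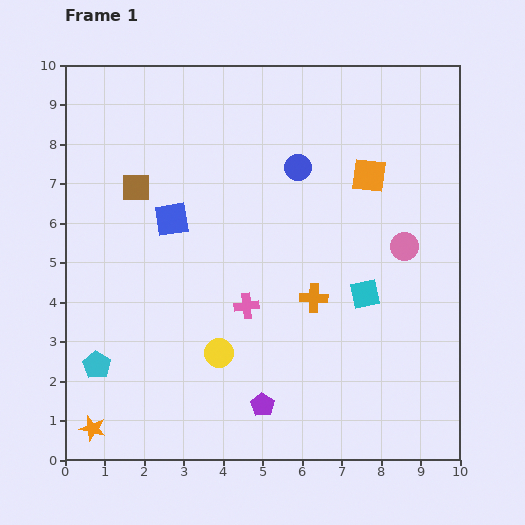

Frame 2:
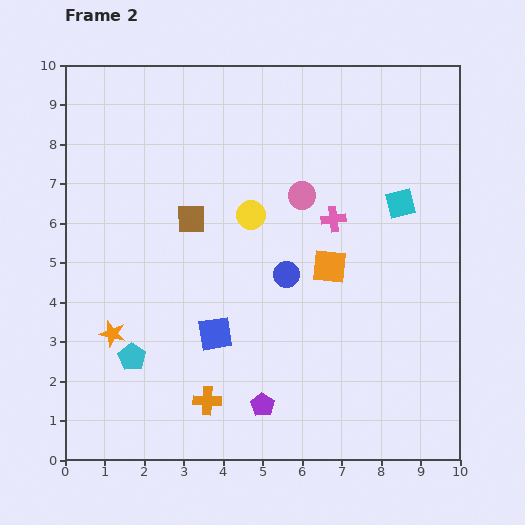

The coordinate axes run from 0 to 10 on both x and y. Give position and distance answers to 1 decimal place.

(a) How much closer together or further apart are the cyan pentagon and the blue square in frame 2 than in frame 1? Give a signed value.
-2.0

Distance in frame 1: 4.2. Distance in frame 2: 2.2.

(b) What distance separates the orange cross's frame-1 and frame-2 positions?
3.7

The orange cross moved from (6.3, 4.1) to (3.6, 1.5), a distance of √(2.7² + 2.6²) ≈ 3.7.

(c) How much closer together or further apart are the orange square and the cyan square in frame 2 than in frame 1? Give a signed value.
-0.6

Distance in frame 1: 3.0. Distance in frame 2: 2.4.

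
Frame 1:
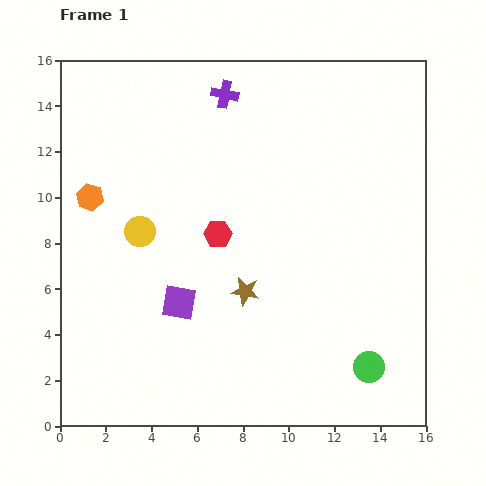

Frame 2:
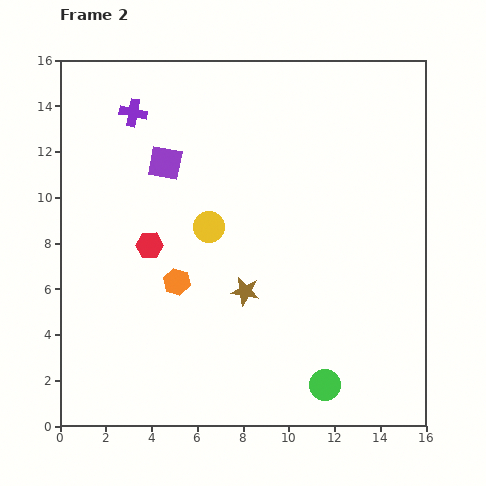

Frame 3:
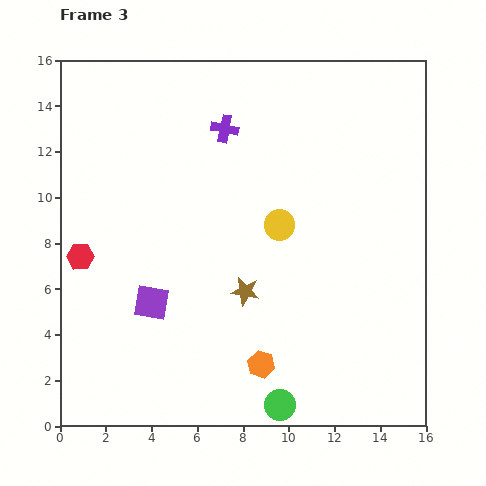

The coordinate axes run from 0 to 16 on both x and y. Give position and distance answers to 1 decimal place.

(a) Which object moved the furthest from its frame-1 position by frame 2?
the purple square

(moved 6.1; next 5.3)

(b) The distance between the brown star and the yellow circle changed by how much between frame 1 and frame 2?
-2.1

Distance in frame 1: 5.3. Distance in frame 2: 3.2.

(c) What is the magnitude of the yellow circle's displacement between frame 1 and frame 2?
3.0

The yellow circle moved from (3.5, 8.5) to (6.5, 8.7), a distance of √(3.0² + 0.2²) ≈ 3.0.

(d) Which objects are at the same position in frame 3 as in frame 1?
the brown star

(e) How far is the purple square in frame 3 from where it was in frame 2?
6.1

The purple square moved from (4.6, 11.5) to (4.0, 5.4), a distance of √(0.6² + 6.1²) ≈ 6.1.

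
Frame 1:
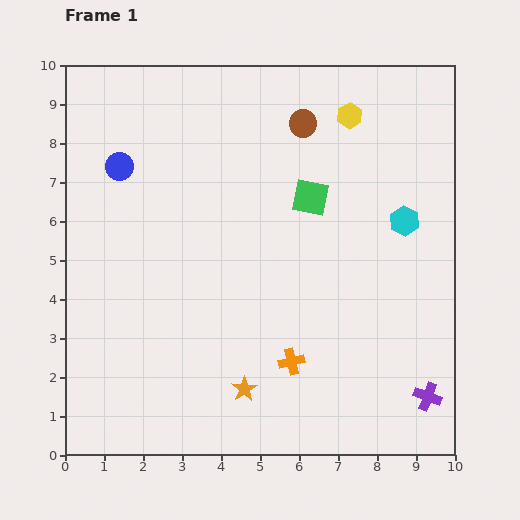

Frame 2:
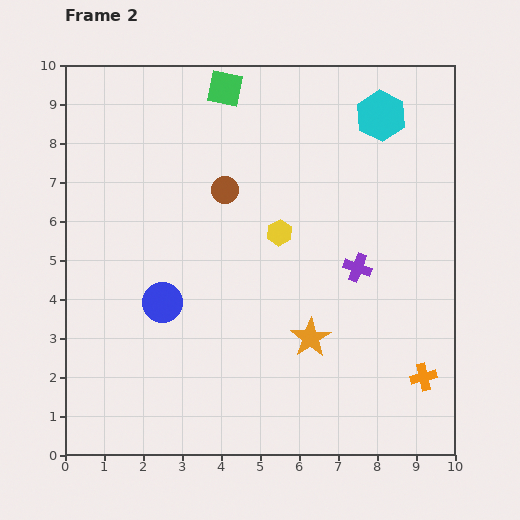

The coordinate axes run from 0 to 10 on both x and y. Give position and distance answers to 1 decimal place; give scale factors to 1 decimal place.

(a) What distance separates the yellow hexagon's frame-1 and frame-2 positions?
3.5

The yellow hexagon moved from (7.3, 8.7) to (5.5, 5.7), a distance of √(1.8² + 3.0²) ≈ 3.5.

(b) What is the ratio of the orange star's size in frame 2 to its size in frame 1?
1.6×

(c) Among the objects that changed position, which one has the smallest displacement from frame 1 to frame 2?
the orange star

(moved 2.1)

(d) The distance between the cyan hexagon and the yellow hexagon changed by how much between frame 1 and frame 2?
+1.0

Distance in frame 1: 3.0. Distance in frame 2: 4.0.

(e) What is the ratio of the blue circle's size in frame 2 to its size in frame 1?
1.4×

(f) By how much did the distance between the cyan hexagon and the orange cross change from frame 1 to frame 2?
+2.2

Distance in frame 1: 4.6. Distance in frame 2: 6.8.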